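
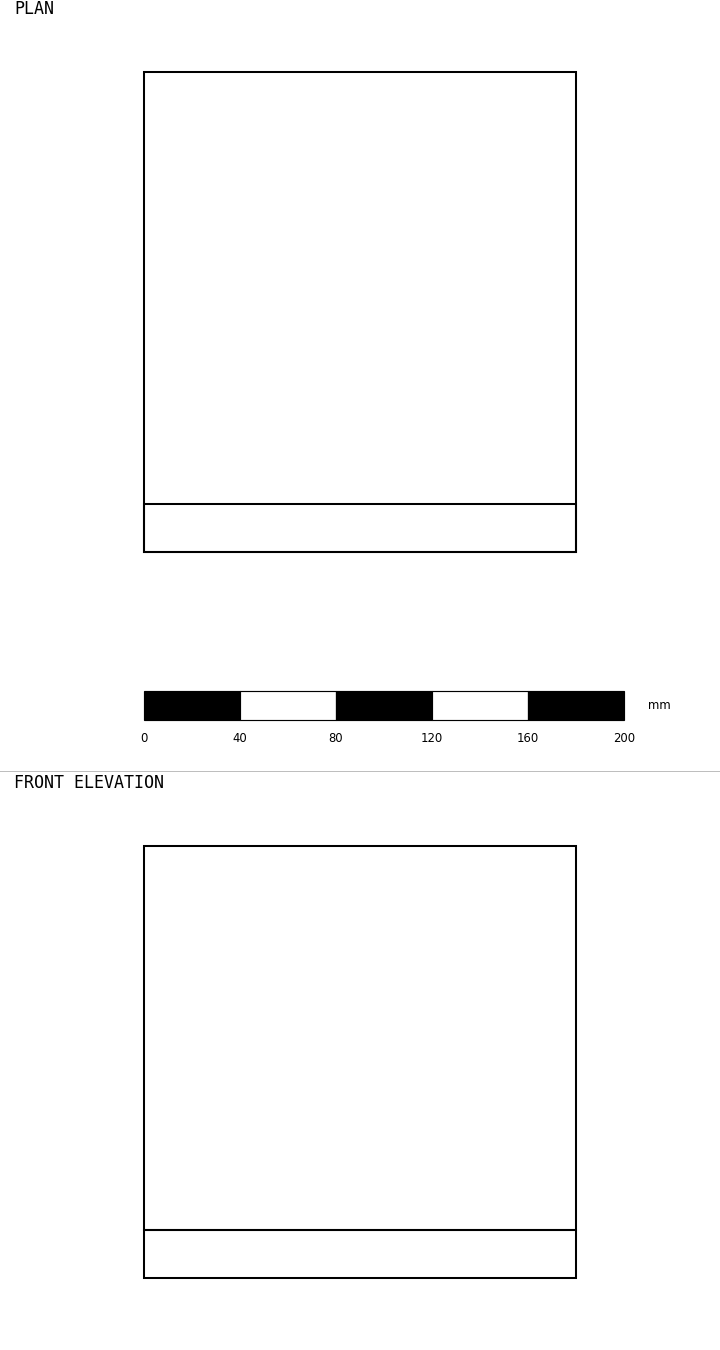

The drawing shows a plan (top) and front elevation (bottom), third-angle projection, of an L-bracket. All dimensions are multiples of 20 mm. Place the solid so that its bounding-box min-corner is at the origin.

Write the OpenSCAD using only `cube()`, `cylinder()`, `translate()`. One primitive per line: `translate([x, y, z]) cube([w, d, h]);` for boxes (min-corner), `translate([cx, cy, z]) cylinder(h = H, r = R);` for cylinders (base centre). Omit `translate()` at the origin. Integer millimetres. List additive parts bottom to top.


cube([180, 200, 20]);
translate([0, 0, 20]) cube([180, 20, 160]);


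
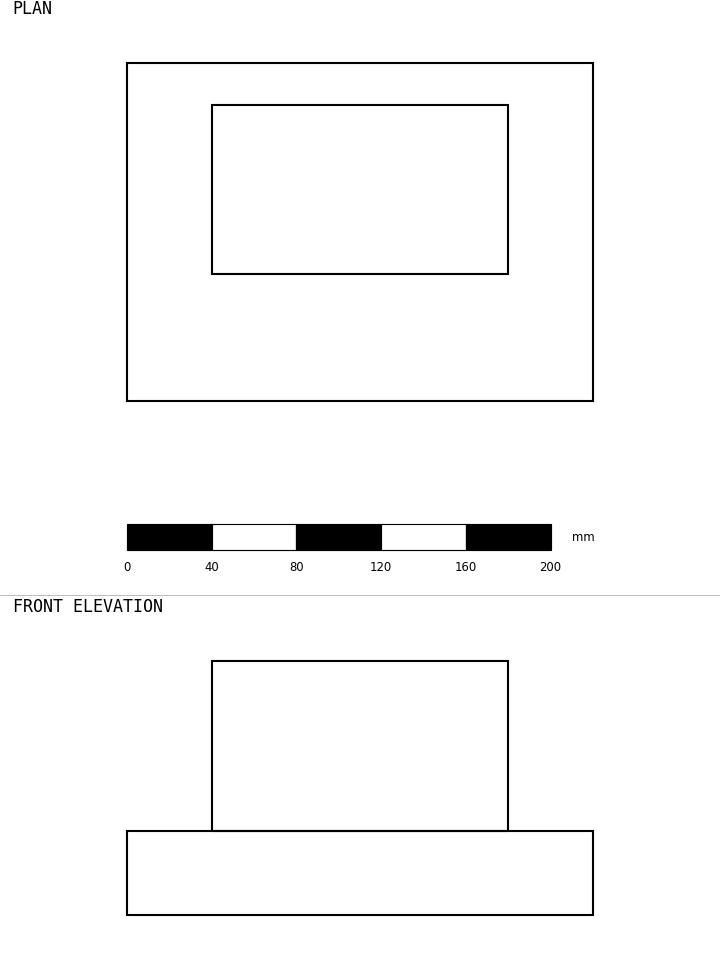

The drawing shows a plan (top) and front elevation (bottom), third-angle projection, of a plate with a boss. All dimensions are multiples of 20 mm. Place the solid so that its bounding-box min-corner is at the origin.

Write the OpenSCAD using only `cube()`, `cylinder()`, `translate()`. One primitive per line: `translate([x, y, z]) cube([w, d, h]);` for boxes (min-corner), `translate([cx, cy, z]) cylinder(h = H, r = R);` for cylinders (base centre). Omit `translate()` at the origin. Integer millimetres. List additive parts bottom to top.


cube([220, 160, 40]);
translate([40, 60, 40]) cube([140, 80, 80]);


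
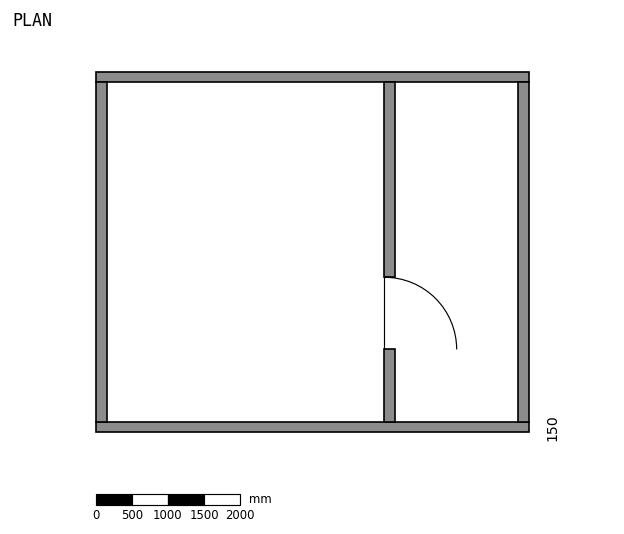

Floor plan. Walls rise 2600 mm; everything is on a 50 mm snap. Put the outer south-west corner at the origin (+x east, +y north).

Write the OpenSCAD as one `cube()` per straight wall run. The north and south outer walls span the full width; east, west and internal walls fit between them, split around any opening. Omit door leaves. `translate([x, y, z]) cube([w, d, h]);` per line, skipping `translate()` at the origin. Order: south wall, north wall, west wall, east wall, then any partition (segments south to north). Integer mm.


cube([6000, 150, 2600]);
translate([0, 4850, 0]) cube([6000, 150, 2600]);
translate([0, 150, 0]) cube([150, 4700, 2600]);
translate([5850, 150, 0]) cube([150, 4700, 2600]);
translate([4000, 150, 0]) cube([150, 1000, 2600]);
translate([4000, 2150, 0]) cube([150, 2700, 2600]);


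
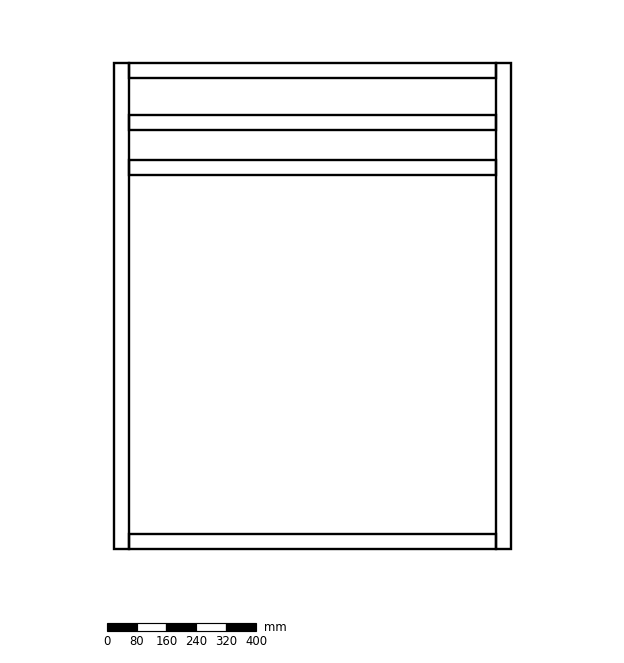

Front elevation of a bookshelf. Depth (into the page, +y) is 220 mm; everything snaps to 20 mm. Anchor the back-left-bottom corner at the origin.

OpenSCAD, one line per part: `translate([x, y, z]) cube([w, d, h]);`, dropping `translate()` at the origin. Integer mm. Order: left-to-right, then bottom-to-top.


cube([40, 220, 1300]);
translate([40, 0, 0]) cube([980, 220, 40]);
translate([40, 0, 1000]) cube([980, 220, 40]);
translate([40, 0, 1120]) cube([980, 220, 40]);
translate([40, 0, 1260]) cube([980, 220, 40]);
translate([1020, 0, 0]) cube([40, 220, 1300]);


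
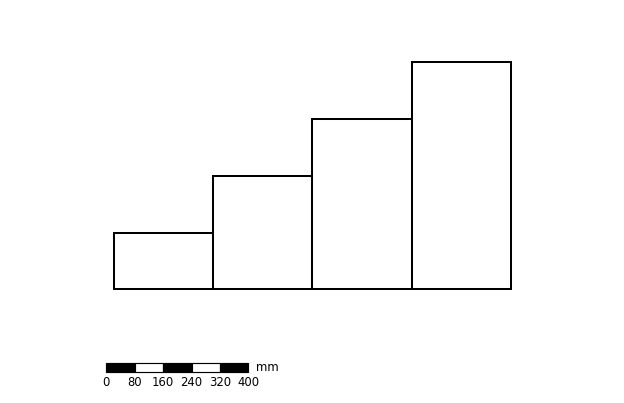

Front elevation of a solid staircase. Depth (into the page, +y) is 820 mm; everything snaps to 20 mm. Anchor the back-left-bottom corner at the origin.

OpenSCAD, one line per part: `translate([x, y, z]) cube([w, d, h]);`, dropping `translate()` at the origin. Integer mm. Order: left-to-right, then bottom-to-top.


cube([280, 820, 160]);
translate([280, 0, 0]) cube([280, 820, 320]);
translate([560, 0, 0]) cube([280, 820, 480]);
translate([840, 0, 0]) cube([280, 820, 640]);


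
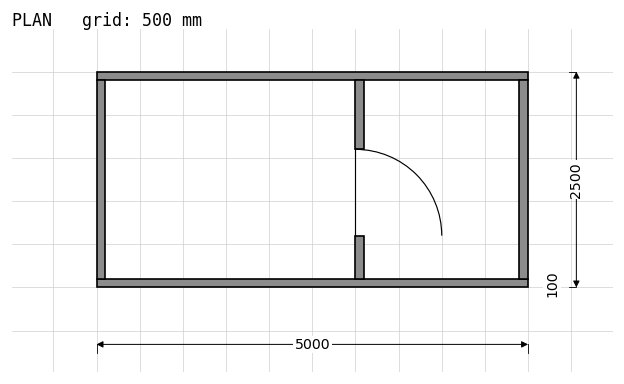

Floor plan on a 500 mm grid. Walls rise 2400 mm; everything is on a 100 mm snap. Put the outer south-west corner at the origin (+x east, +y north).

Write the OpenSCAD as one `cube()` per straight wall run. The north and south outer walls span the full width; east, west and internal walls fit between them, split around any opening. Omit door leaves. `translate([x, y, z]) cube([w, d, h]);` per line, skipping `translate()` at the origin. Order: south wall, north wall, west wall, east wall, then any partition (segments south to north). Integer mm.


cube([5000, 100, 2400]);
translate([0, 2400, 0]) cube([5000, 100, 2400]);
translate([0, 100, 0]) cube([100, 2300, 2400]);
translate([4900, 100, 0]) cube([100, 2300, 2400]);
translate([3000, 100, 0]) cube([100, 500, 2400]);
translate([3000, 1600, 0]) cube([100, 800, 2400]);


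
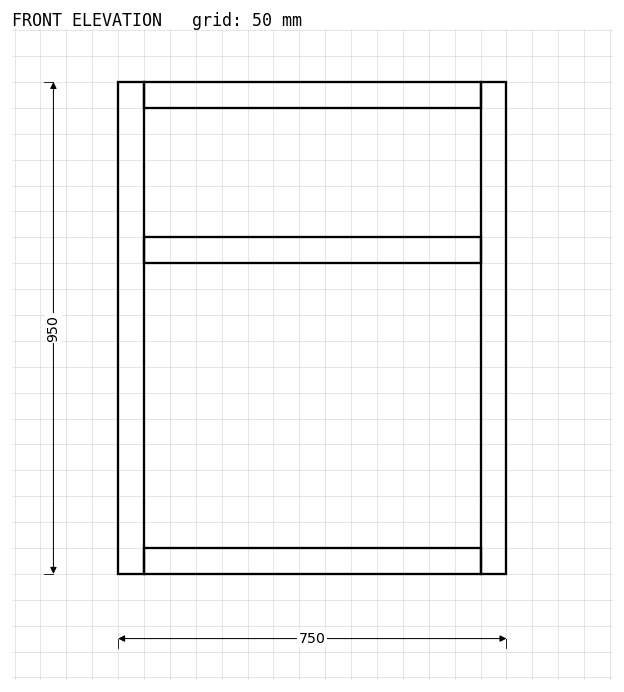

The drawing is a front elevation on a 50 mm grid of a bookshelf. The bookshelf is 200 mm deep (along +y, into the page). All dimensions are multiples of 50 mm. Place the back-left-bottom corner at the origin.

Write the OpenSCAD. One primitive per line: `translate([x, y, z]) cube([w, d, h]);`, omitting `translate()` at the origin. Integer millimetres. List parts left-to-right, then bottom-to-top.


cube([50, 200, 950]);
translate([50, 0, 0]) cube([650, 200, 50]);
translate([50, 0, 600]) cube([650, 200, 50]);
translate([50, 0, 900]) cube([650, 200, 50]);
translate([700, 0, 0]) cube([50, 200, 950]);


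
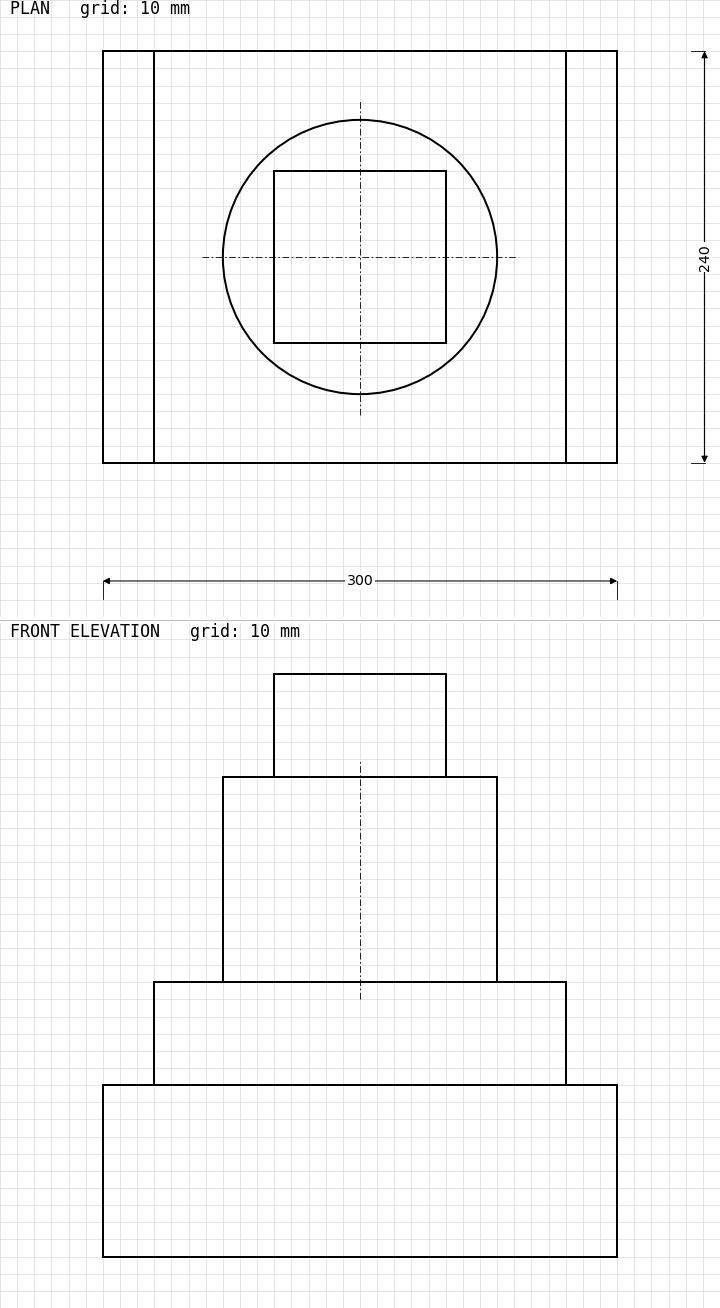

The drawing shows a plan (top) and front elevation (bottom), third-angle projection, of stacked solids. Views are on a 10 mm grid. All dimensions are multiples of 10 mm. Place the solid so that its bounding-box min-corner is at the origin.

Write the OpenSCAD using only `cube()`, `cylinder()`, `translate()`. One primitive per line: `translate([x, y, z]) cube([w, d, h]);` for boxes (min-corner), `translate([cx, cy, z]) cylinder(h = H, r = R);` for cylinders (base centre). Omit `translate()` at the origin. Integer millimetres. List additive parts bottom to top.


cube([300, 240, 100]);
translate([30, 0, 100]) cube([240, 240, 60]);
translate([150, 120, 160]) cylinder(h = 120, r = 80);
translate([100, 70, 280]) cube([100, 100, 60]);


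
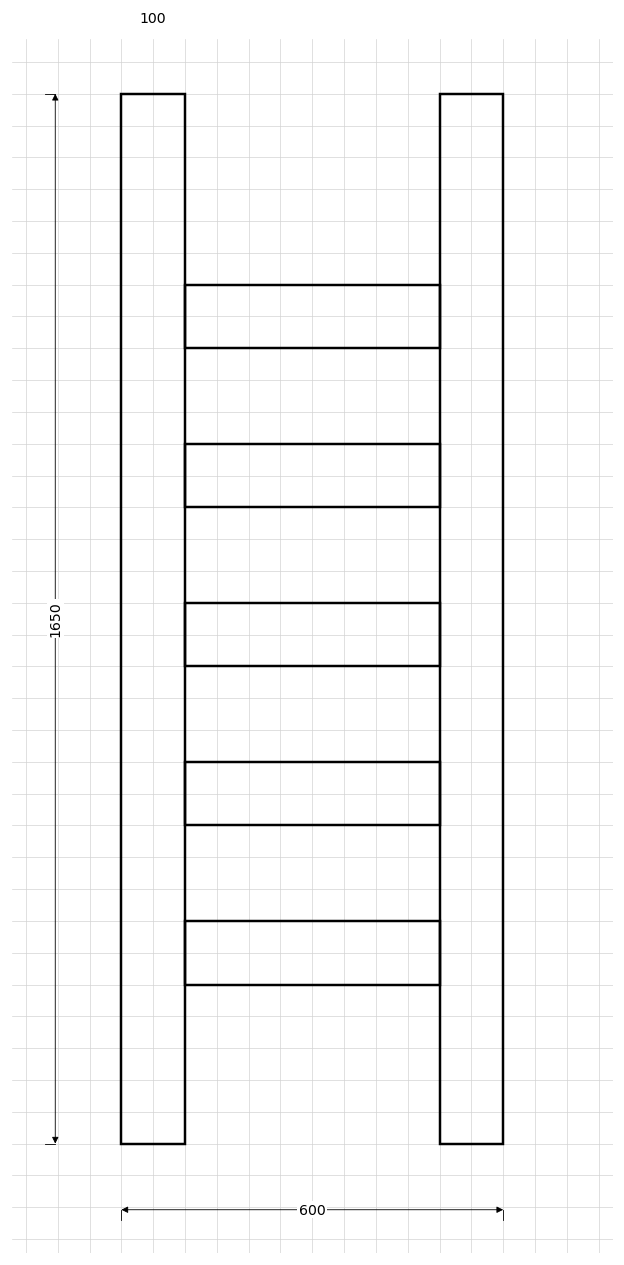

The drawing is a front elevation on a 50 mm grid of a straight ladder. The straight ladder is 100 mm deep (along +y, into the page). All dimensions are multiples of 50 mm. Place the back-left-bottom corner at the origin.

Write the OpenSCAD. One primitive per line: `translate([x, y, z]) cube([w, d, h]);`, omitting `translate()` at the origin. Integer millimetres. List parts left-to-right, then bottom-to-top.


cube([100, 100, 1650]);
translate([100, 0, 250]) cube([400, 100, 100]);
translate([100, 0, 500]) cube([400, 100, 100]);
translate([100, 0, 750]) cube([400, 100, 100]);
translate([100, 0, 1000]) cube([400, 100, 100]);
translate([100, 0, 1250]) cube([400, 100, 100]);
translate([500, 0, 0]) cube([100, 100, 1650]);


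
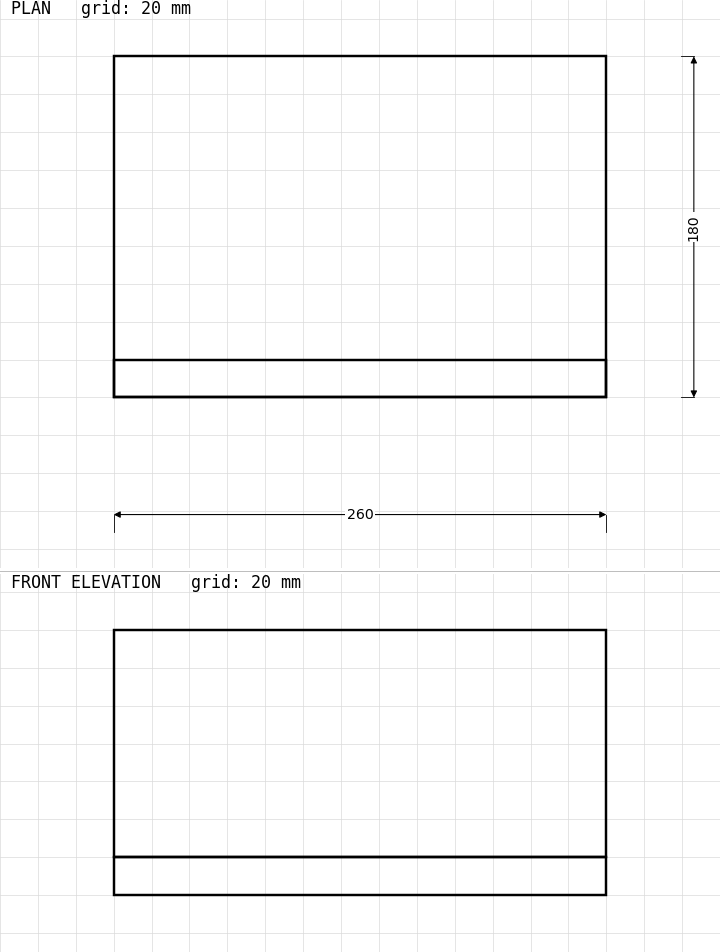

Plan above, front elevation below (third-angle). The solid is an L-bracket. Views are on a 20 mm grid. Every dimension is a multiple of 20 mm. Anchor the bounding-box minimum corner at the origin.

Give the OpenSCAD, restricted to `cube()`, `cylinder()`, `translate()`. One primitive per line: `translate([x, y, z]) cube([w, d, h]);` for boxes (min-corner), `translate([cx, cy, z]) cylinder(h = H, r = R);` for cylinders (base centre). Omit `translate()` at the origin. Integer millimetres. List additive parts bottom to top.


cube([260, 180, 20]);
translate([0, 0, 20]) cube([260, 20, 120]);


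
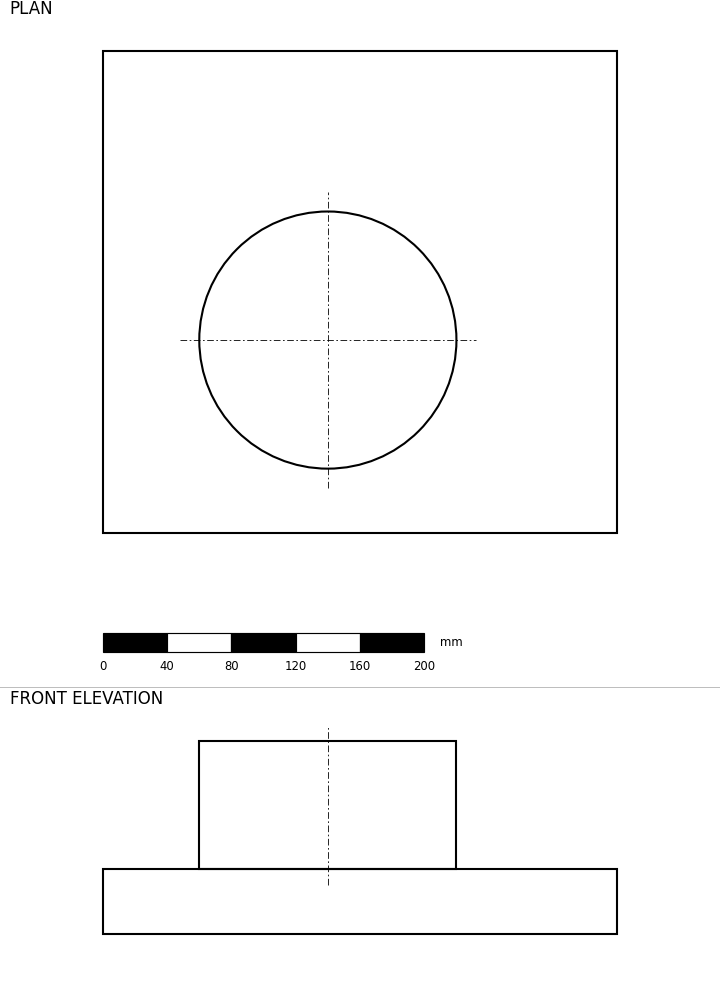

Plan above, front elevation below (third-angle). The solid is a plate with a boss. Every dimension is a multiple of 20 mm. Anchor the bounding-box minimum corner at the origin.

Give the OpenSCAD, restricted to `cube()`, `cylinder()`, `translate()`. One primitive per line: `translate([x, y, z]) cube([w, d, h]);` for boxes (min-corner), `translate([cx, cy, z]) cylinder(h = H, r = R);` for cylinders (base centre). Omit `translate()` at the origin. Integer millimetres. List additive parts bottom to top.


cube([320, 300, 40]);
translate([140, 120, 40]) cylinder(h = 80, r = 80);


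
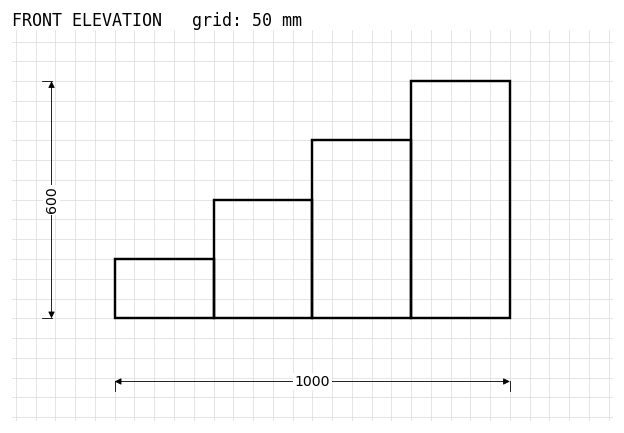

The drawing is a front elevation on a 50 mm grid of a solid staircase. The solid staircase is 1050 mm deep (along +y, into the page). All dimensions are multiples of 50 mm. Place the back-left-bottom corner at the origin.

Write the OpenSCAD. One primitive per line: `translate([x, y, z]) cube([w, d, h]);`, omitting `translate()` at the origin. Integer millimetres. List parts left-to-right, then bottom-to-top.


cube([250, 1050, 150]);
translate([250, 0, 0]) cube([250, 1050, 300]);
translate([500, 0, 0]) cube([250, 1050, 450]);
translate([750, 0, 0]) cube([250, 1050, 600]);


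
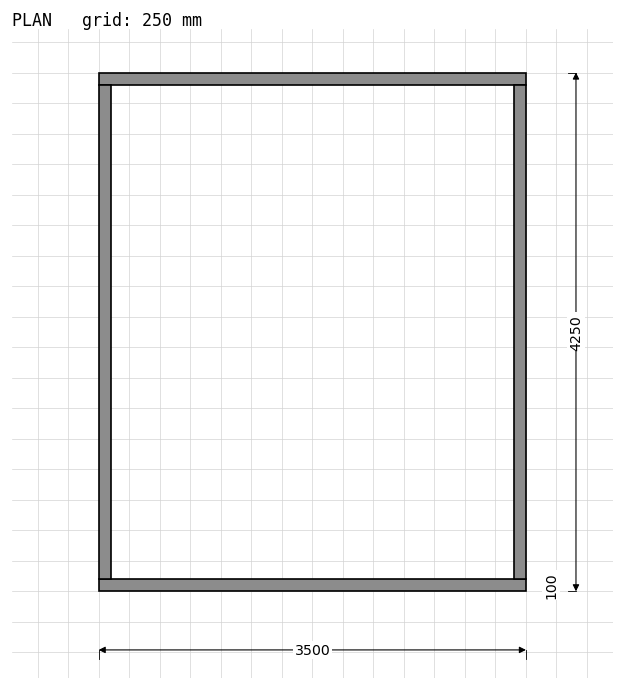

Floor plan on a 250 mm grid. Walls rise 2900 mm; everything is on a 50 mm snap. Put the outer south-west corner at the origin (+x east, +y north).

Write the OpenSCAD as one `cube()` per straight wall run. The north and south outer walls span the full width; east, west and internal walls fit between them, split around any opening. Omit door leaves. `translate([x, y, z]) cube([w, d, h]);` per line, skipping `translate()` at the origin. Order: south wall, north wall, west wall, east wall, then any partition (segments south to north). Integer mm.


cube([3500, 100, 2900]);
translate([0, 4150, 0]) cube([3500, 100, 2900]);
translate([0, 100, 0]) cube([100, 4050, 2900]);
translate([3400, 100, 0]) cube([100, 4050, 2900]);


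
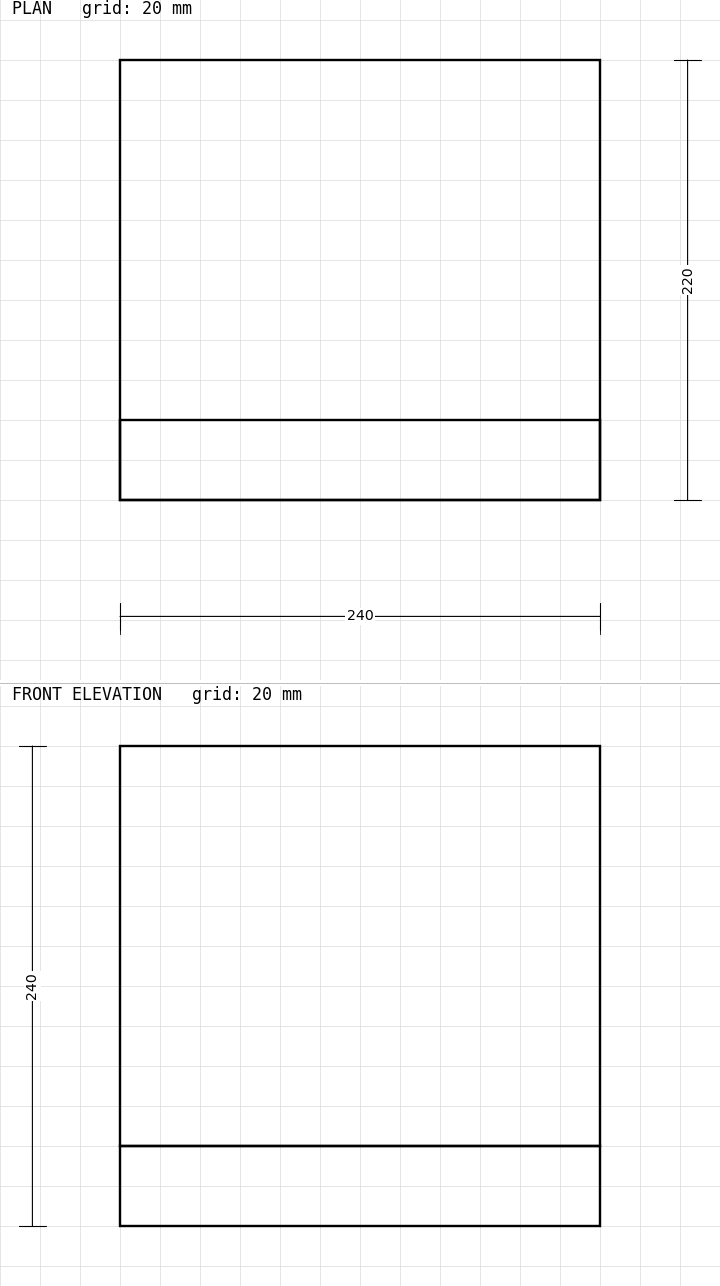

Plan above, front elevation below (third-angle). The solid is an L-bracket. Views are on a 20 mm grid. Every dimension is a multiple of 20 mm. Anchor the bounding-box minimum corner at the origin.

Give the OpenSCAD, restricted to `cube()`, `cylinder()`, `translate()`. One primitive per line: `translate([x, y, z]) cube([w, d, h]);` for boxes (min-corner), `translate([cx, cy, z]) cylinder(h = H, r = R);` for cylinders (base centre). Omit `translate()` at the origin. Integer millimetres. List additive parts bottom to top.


cube([240, 220, 40]);
translate([0, 0, 40]) cube([240, 40, 200]);


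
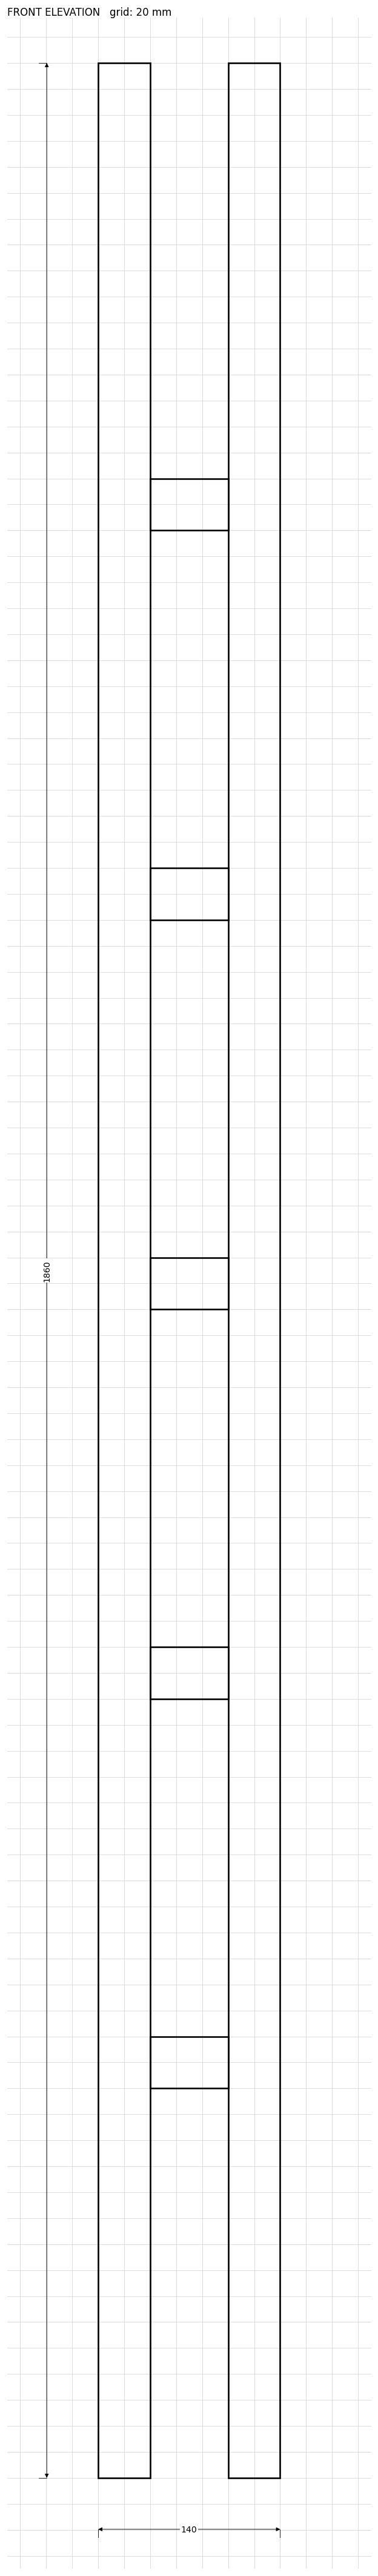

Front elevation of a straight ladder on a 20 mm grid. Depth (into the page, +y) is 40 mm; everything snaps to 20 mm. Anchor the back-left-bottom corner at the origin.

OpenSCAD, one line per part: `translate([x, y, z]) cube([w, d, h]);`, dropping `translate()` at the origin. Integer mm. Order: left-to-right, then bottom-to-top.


cube([40, 40, 1860]);
translate([40, 0, 300]) cube([60, 40, 40]);
translate([40, 0, 600]) cube([60, 40, 40]);
translate([40, 0, 900]) cube([60, 40, 40]);
translate([40, 0, 1200]) cube([60, 40, 40]);
translate([40, 0, 1500]) cube([60, 40, 40]);
translate([100, 0, 0]) cube([40, 40, 1860]);


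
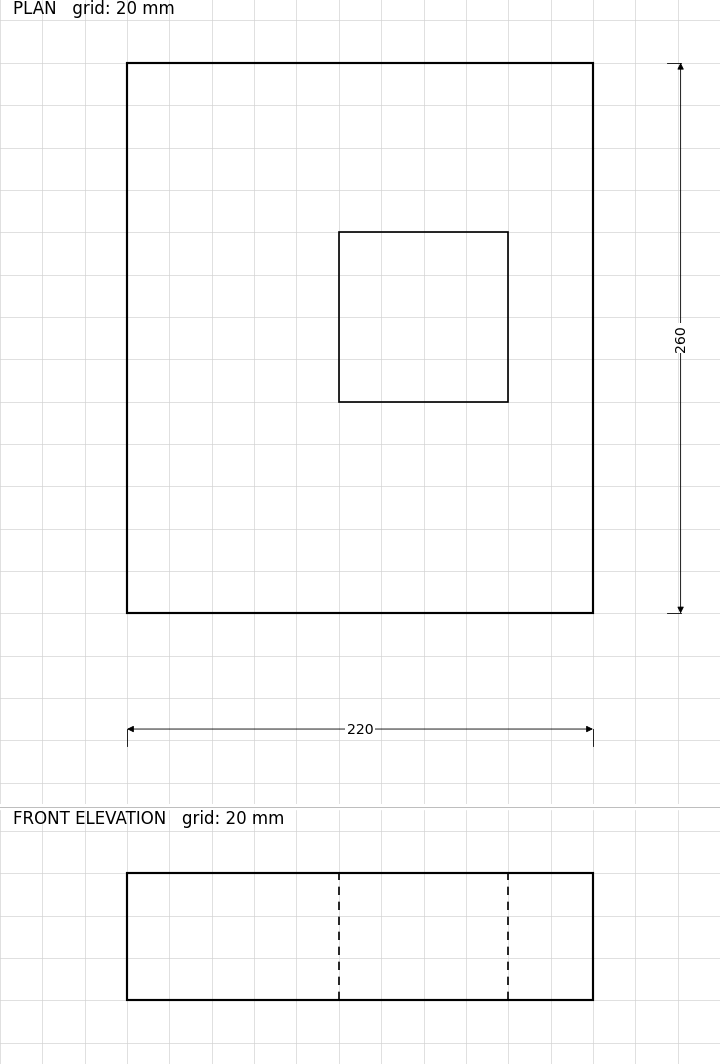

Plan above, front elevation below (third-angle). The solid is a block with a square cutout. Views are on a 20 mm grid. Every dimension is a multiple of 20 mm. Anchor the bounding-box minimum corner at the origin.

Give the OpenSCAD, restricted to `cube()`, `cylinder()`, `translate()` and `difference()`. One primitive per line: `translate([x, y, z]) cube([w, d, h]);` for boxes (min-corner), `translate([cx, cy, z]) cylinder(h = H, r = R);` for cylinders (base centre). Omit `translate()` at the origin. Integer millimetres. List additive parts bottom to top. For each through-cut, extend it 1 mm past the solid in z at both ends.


difference() {
  cube([220, 260, 60]);
  translate([100, 100, -1]) cube([80, 80, 62]);
}


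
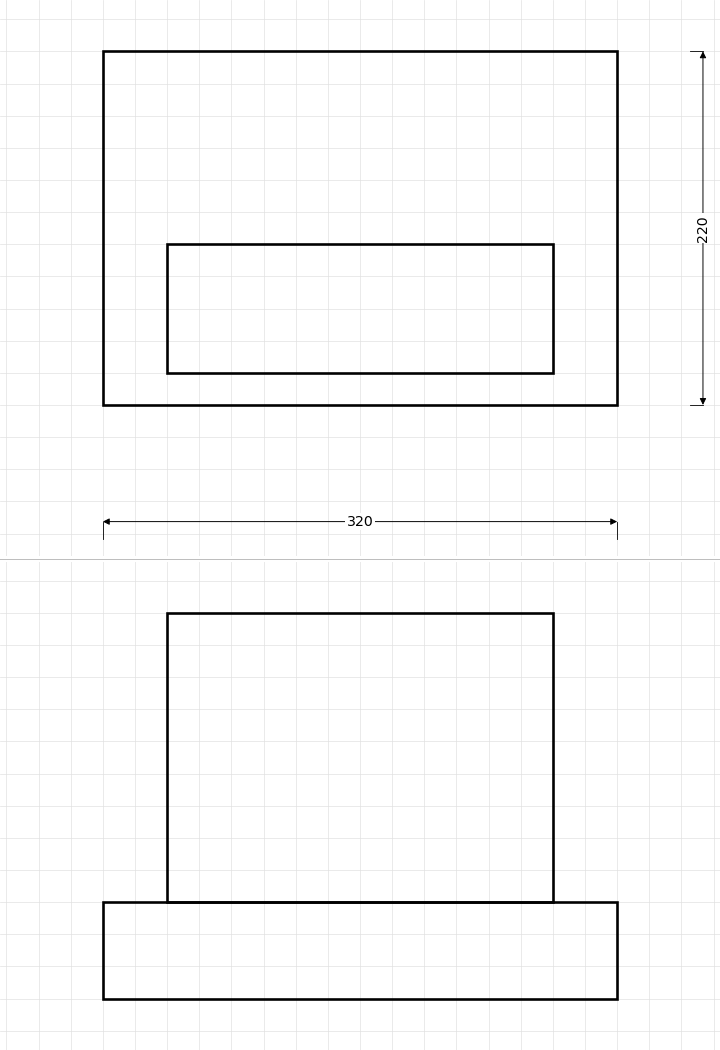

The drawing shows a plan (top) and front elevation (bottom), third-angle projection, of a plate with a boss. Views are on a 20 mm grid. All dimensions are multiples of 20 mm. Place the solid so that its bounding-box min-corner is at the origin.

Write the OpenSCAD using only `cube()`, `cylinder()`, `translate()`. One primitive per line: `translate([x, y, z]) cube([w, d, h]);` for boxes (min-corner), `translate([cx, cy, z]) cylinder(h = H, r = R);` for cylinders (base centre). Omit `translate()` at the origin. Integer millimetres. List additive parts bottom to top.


cube([320, 220, 60]);
translate([40, 20, 60]) cube([240, 80, 180]);


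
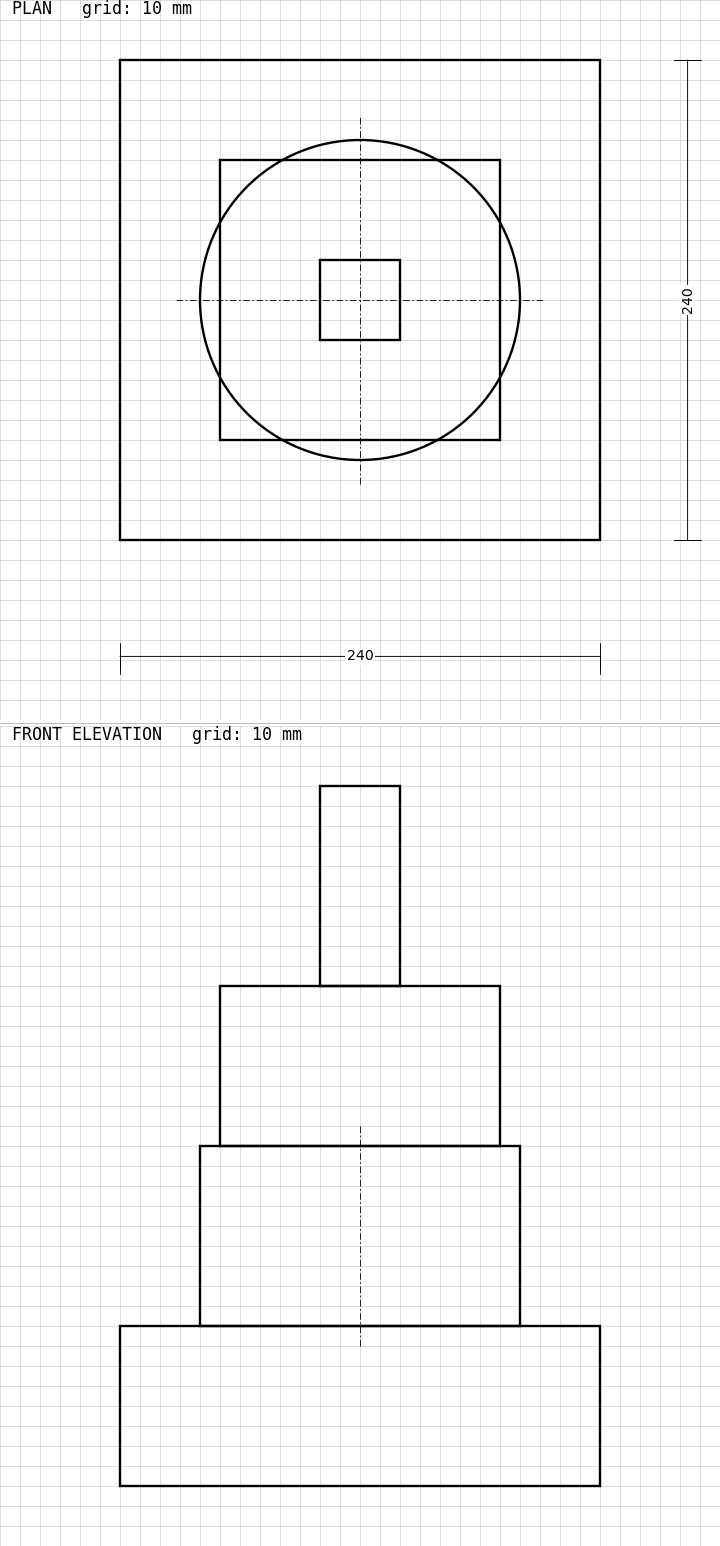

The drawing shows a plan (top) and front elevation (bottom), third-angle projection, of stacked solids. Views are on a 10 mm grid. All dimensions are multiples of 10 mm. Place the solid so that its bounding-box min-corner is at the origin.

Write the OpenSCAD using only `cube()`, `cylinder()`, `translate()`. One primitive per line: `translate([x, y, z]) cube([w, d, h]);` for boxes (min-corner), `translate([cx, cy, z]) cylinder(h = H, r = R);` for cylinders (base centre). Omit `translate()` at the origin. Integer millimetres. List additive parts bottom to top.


cube([240, 240, 80]);
translate([120, 120, 80]) cylinder(h = 90, r = 80);
translate([50, 50, 170]) cube([140, 140, 80]);
translate([100, 100, 250]) cube([40, 40, 100]);


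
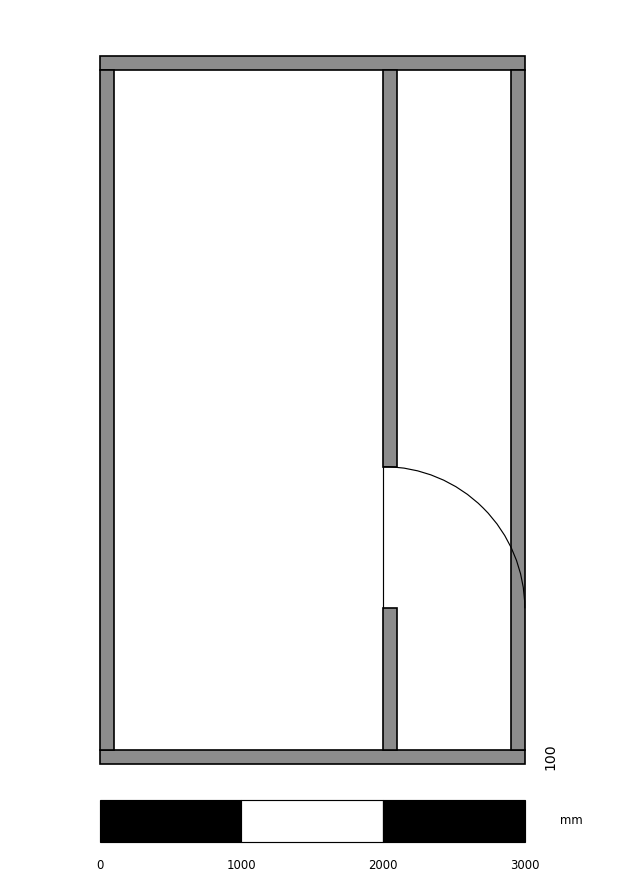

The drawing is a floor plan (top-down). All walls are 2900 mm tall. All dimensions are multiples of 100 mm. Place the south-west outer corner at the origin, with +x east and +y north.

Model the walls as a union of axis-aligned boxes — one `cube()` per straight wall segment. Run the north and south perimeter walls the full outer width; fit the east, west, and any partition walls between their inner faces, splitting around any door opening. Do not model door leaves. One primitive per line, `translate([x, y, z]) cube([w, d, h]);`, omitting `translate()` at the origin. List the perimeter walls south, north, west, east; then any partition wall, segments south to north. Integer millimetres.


cube([3000, 100, 2900]);
translate([0, 4900, 0]) cube([3000, 100, 2900]);
translate([0, 100, 0]) cube([100, 4800, 2900]);
translate([2900, 100, 0]) cube([100, 4800, 2900]);
translate([2000, 100, 0]) cube([100, 1000, 2900]);
translate([2000, 2100, 0]) cube([100, 2800, 2900]);


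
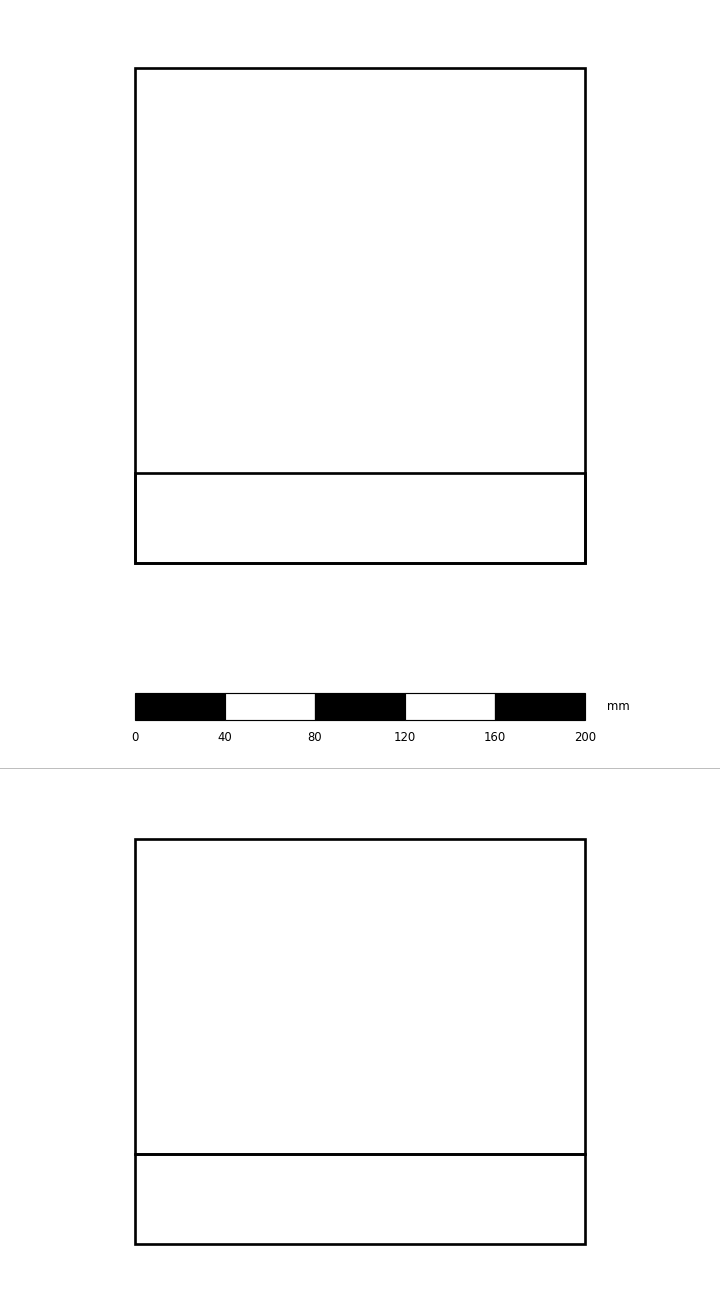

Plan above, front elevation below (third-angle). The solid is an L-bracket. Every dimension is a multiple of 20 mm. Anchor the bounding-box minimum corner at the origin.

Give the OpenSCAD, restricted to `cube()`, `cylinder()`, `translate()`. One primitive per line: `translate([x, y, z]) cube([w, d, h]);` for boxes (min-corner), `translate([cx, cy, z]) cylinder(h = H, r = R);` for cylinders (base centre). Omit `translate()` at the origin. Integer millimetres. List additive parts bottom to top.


cube([200, 220, 40]);
translate([0, 0, 40]) cube([200, 40, 140]);


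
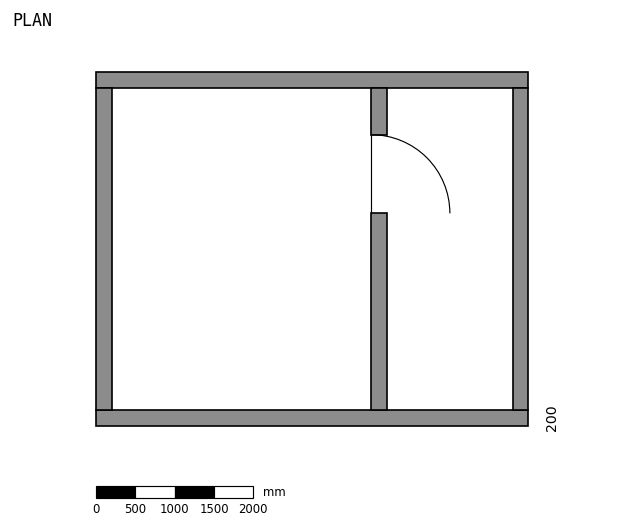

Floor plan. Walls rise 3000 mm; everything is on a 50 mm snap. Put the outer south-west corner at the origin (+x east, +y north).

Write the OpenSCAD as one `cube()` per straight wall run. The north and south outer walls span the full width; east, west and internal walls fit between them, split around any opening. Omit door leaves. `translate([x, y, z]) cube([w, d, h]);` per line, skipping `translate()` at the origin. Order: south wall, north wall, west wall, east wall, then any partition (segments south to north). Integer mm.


cube([5500, 200, 3000]);
translate([0, 4300, 0]) cube([5500, 200, 3000]);
translate([0, 200, 0]) cube([200, 4100, 3000]);
translate([5300, 200, 0]) cube([200, 4100, 3000]);
translate([3500, 200, 0]) cube([200, 2500, 3000]);
translate([3500, 3700, 0]) cube([200, 600, 3000]);


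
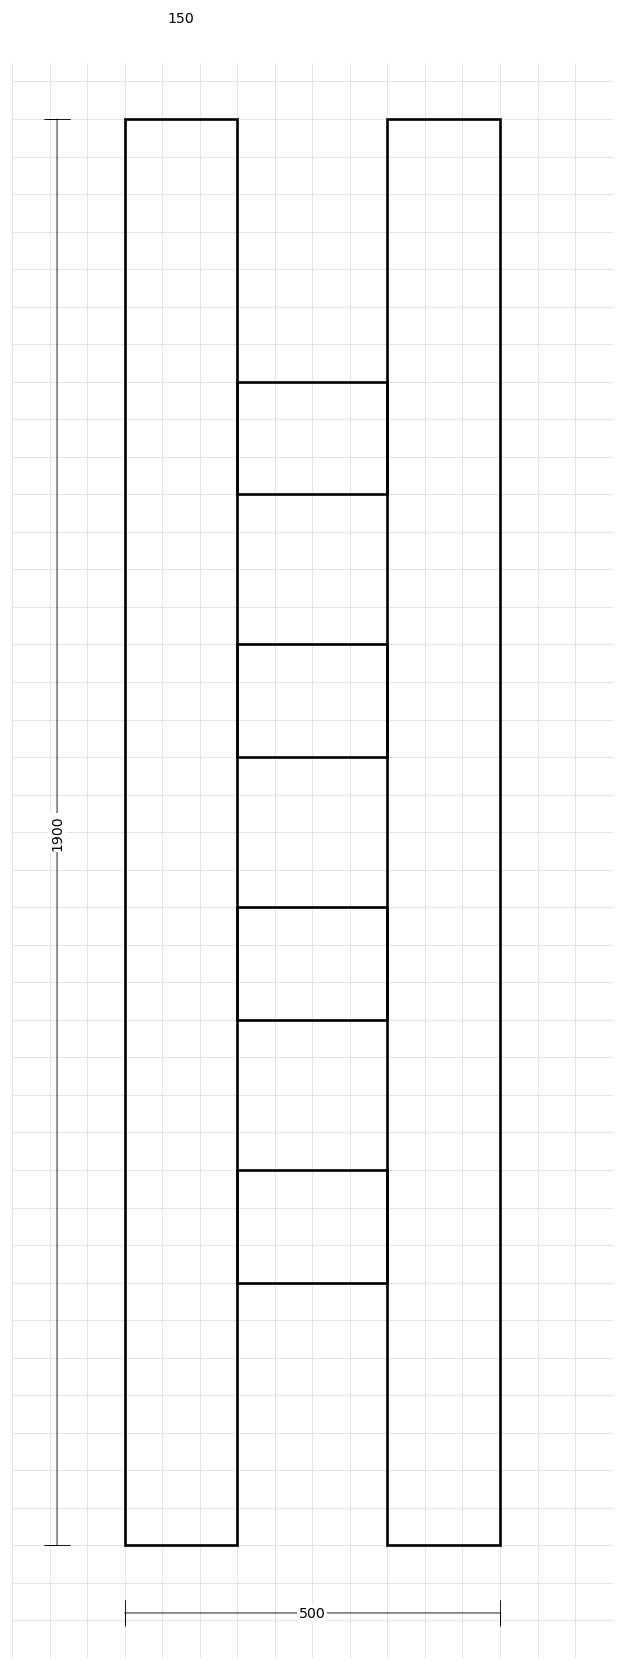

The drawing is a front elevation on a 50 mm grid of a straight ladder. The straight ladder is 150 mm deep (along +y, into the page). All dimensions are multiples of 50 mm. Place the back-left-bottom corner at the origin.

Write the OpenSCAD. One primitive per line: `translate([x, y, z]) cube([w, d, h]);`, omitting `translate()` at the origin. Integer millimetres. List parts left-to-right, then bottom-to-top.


cube([150, 150, 1900]);
translate([150, 0, 350]) cube([200, 150, 150]);
translate([150, 0, 700]) cube([200, 150, 150]);
translate([150, 0, 1050]) cube([200, 150, 150]);
translate([150, 0, 1400]) cube([200, 150, 150]);
translate([350, 0, 0]) cube([150, 150, 1900]);


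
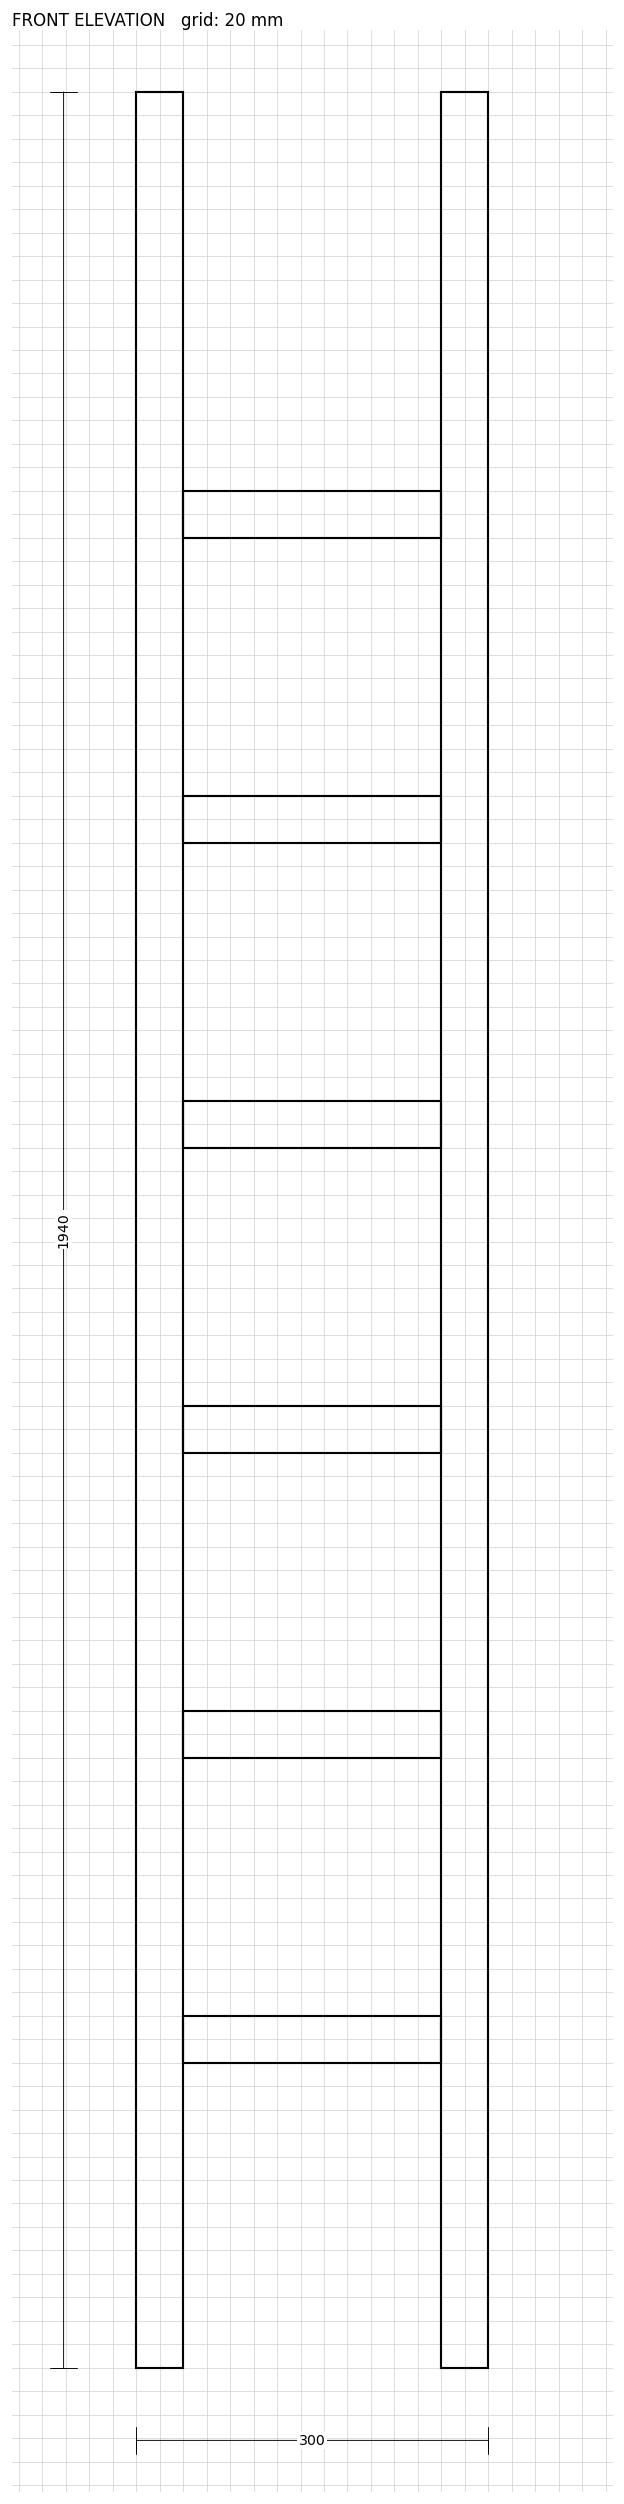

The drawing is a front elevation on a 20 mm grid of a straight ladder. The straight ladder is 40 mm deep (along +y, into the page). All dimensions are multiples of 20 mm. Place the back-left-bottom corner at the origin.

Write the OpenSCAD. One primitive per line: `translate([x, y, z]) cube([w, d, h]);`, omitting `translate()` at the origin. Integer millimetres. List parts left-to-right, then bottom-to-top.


cube([40, 40, 1940]);
translate([40, 0, 260]) cube([220, 40, 40]);
translate([40, 0, 520]) cube([220, 40, 40]);
translate([40, 0, 780]) cube([220, 40, 40]);
translate([40, 0, 1040]) cube([220, 40, 40]);
translate([40, 0, 1300]) cube([220, 40, 40]);
translate([40, 0, 1560]) cube([220, 40, 40]);
translate([260, 0, 0]) cube([40, 40, 1940]);


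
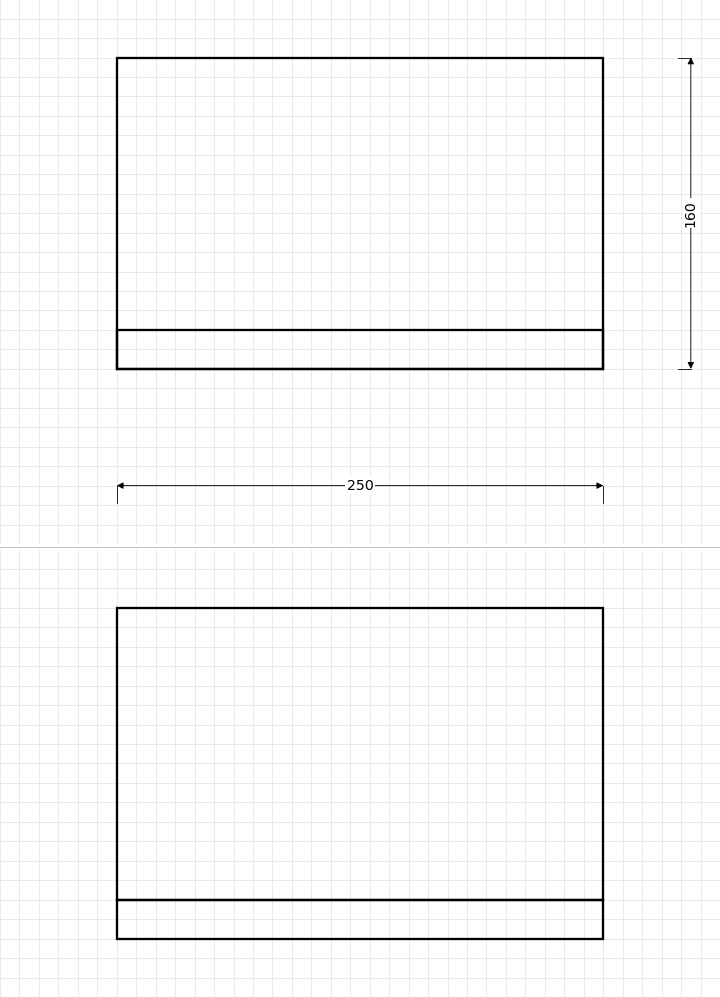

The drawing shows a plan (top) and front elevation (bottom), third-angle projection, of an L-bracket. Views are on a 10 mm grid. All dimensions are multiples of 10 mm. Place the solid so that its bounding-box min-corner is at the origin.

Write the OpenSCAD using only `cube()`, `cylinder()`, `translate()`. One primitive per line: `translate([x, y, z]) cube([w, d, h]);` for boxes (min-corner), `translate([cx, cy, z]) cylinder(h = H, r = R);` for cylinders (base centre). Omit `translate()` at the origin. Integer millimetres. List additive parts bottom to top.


cube([250, 160, 20]);
translate([0, 0, 20]) cube([250, 20, 150]);


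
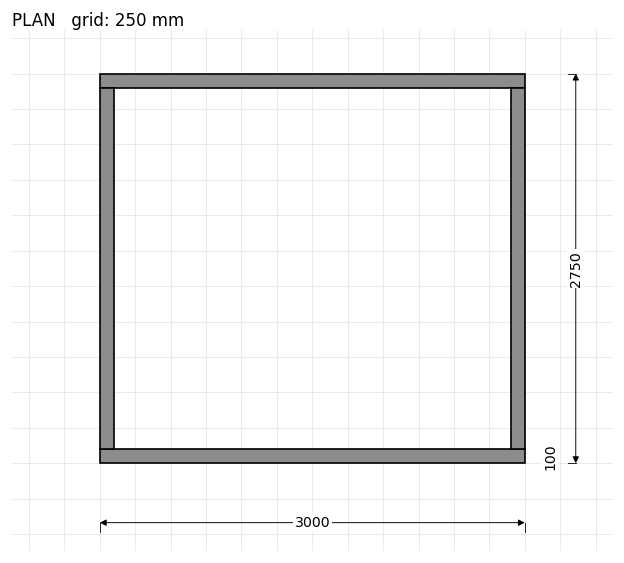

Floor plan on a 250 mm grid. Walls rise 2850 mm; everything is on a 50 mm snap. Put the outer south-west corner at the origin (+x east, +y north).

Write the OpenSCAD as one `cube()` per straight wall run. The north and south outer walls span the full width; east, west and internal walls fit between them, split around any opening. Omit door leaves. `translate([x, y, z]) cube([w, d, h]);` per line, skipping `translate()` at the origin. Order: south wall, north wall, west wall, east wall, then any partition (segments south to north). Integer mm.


cube([3000, 100, 2850]);
translate([0, 2650, 0]) cube([3000, 100, 2850]);
translate([0, 100, 0]) cube([100, 2550, 2850]);
translate([2900, 100, 0]) cube([100, 2550, 2850]);


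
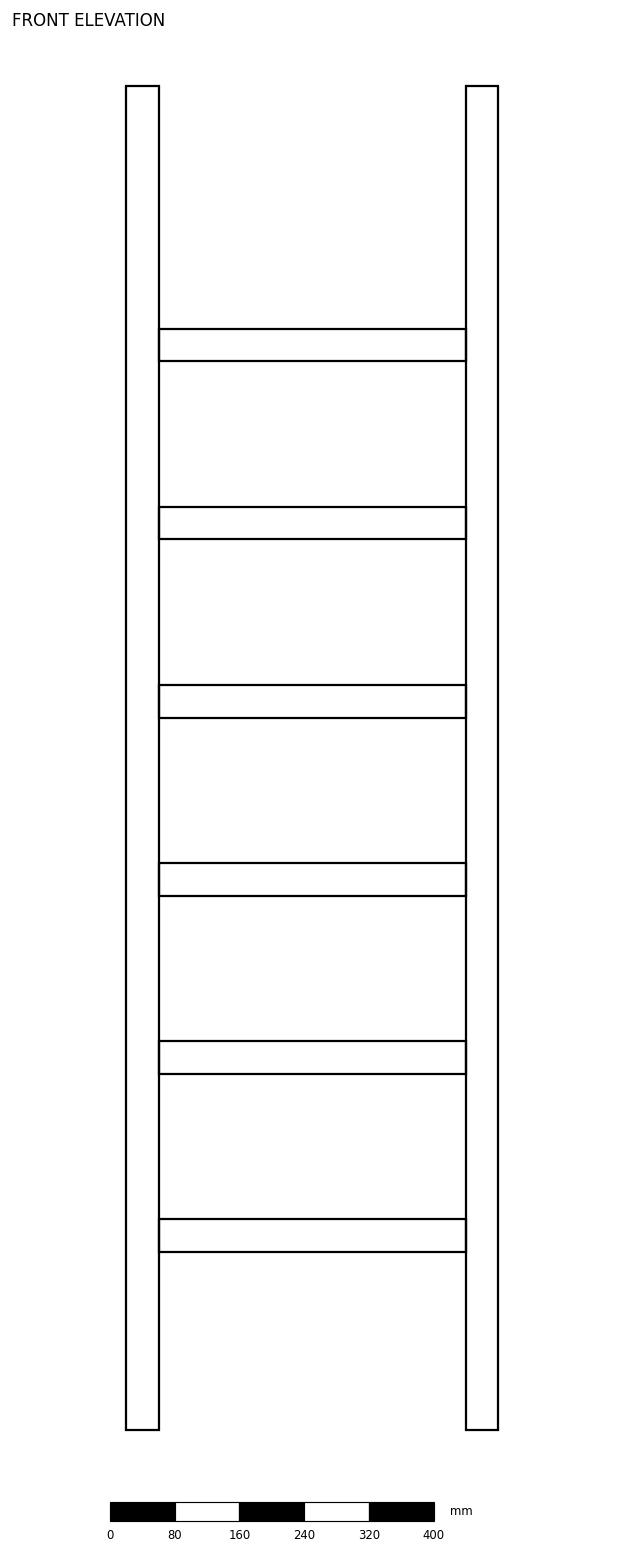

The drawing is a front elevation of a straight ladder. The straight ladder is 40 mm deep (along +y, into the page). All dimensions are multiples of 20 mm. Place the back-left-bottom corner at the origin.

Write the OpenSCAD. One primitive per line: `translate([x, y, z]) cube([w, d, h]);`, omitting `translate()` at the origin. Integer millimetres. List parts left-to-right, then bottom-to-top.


cube([40, 40, 1660]);
translate([40, 0, 220]) cube([380, 40, 40]);
translate([40, 0, 440]) cube([380, 40, 40]);
translate([40, 0, 660]) cube([380, 40, 40]);
translate([40, 0, 880]) cube([380, 40, 40]);
translate([40, 0, 1100]) cube([380, 40, 40]);
translate([40, 0, 1320]) cube([380, 40, 40]);
translate([420, 0, 0]) cube([40, 40, 1660]);


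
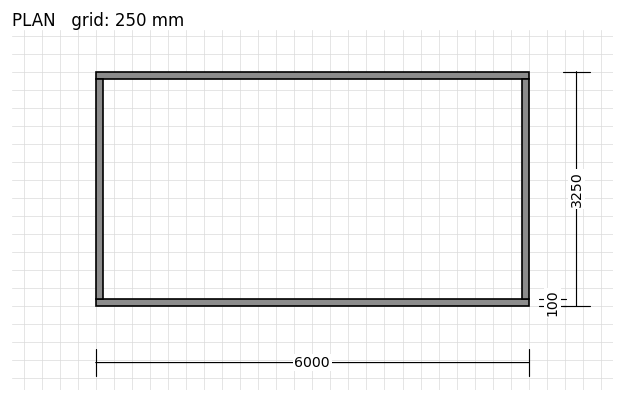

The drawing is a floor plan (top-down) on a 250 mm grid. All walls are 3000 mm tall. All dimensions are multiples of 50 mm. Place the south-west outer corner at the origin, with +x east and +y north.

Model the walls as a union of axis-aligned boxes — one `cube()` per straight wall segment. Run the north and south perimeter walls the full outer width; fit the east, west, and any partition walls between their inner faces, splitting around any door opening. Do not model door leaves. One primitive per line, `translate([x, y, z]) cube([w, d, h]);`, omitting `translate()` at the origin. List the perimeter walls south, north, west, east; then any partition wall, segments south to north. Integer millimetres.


cube([6000, 100, 3000]);
translate([0, 3150, 0]) cube([6000, 100, 3000]);
translate([0, 100, 0]) cube([100, 3050, 3000]);
translate([5900, 100, 0]) cube([100, 3050, 3000]);


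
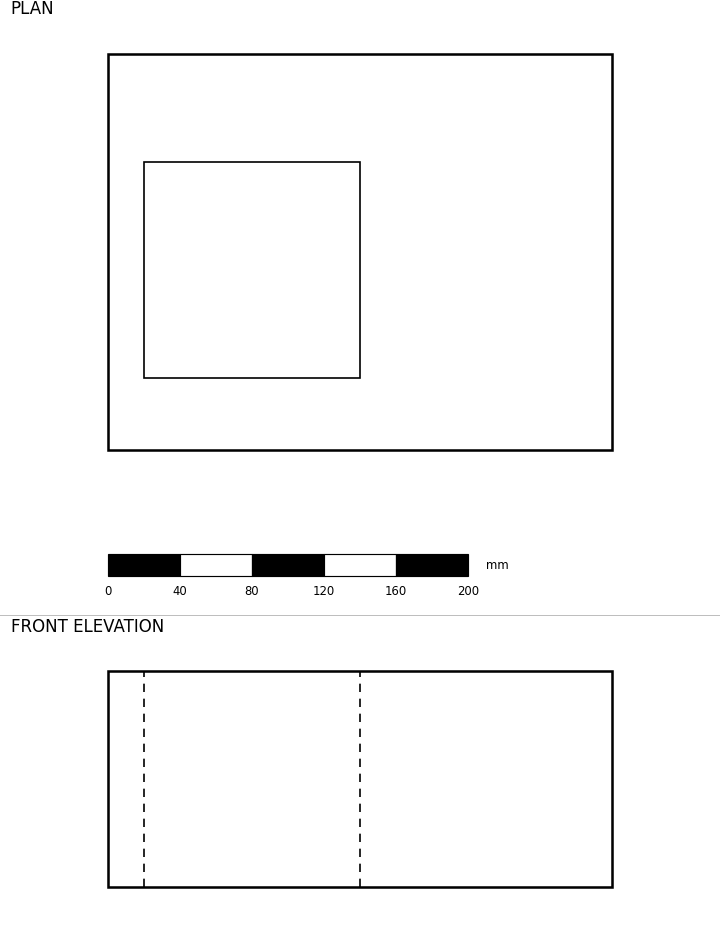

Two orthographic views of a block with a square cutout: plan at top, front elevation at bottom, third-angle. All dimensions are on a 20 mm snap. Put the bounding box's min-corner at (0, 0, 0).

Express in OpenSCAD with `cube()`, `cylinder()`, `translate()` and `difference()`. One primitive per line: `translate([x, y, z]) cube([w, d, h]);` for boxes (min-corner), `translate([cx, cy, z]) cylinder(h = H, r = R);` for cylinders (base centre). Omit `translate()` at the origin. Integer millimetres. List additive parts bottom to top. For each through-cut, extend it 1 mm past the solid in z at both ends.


difference() {
  cube([280, 220, 120]);
  translate([20, 40, -1]) cube([120, 120, 122]);
}


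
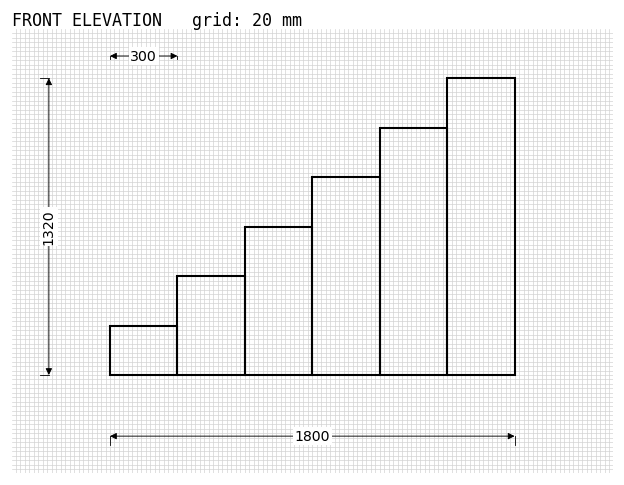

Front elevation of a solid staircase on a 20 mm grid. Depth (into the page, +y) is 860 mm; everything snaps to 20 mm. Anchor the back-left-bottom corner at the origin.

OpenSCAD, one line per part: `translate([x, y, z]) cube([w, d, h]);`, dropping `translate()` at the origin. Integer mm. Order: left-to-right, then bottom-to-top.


cube([300, 860, 220]);
translate([300, 0, 0]) cube([300, 860, 440]);
translate([600, 0, 0]) cube([300, 860, 660]);
translate([900, 0, 0]) cube([300, 860, 880]);
translate([1200, 0, 0]) cube([300, 860, 1100]);
translate([1500, 0, 0]) cube([300, 860, 1320]);


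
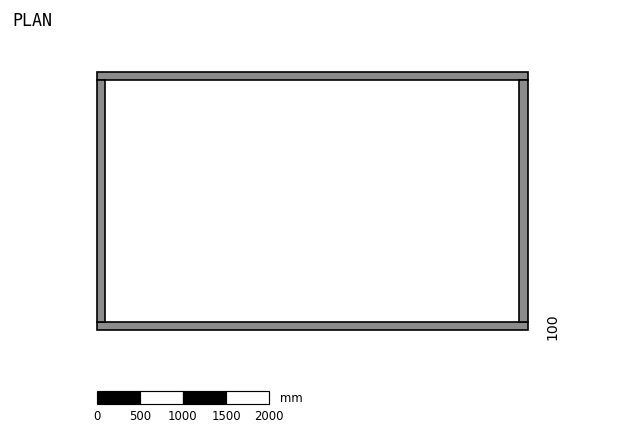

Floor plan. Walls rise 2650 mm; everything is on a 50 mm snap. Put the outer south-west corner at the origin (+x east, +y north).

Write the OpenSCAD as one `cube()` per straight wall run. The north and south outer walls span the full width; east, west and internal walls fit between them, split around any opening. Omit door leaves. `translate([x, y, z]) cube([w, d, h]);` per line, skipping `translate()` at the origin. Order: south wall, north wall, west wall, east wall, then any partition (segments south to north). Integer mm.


cube([5000, 100, 2650]);
translate([0, 2900, 0]) cube([5000, 100, 2650]);
translate([0, 100, 0]) cube([100, 2800, 2650]);
translate([4900, 100, 0]) cube([100, 2800, 2650]);


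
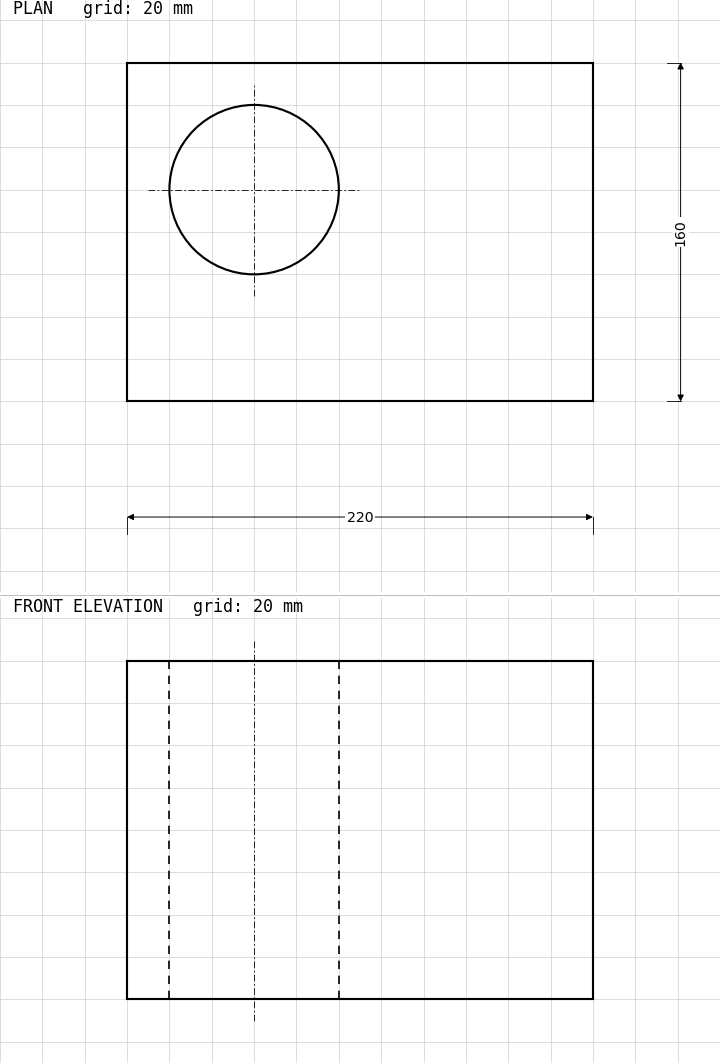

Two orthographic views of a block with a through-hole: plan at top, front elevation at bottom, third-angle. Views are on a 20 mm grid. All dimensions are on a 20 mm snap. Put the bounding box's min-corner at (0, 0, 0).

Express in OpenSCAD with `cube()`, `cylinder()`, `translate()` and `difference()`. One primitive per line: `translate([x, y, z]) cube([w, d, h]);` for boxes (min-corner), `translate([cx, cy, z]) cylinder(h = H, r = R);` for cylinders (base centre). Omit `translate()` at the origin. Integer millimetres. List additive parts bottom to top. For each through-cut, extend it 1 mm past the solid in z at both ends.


difference() {
  cube([220, 160, 160]);
  translate([60, 100, -1]) cylinder(h = 162, r = 40);
}


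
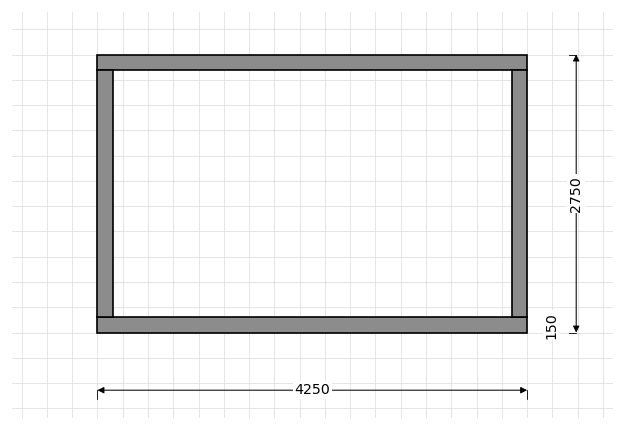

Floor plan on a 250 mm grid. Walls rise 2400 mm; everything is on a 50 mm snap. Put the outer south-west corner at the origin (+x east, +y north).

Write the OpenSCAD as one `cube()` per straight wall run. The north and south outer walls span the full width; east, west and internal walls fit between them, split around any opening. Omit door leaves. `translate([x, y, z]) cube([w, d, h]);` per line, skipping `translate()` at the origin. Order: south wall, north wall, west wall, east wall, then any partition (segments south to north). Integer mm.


cube([4250, 150, 2400]);
translate([0, 2600, 0]) cube([4250, 150, 2400]);
translate([0, 150, 0]) cube([150, 2450, 2400]);
translate([4100, 150, 0]) cube([150, 2450, 2400]);


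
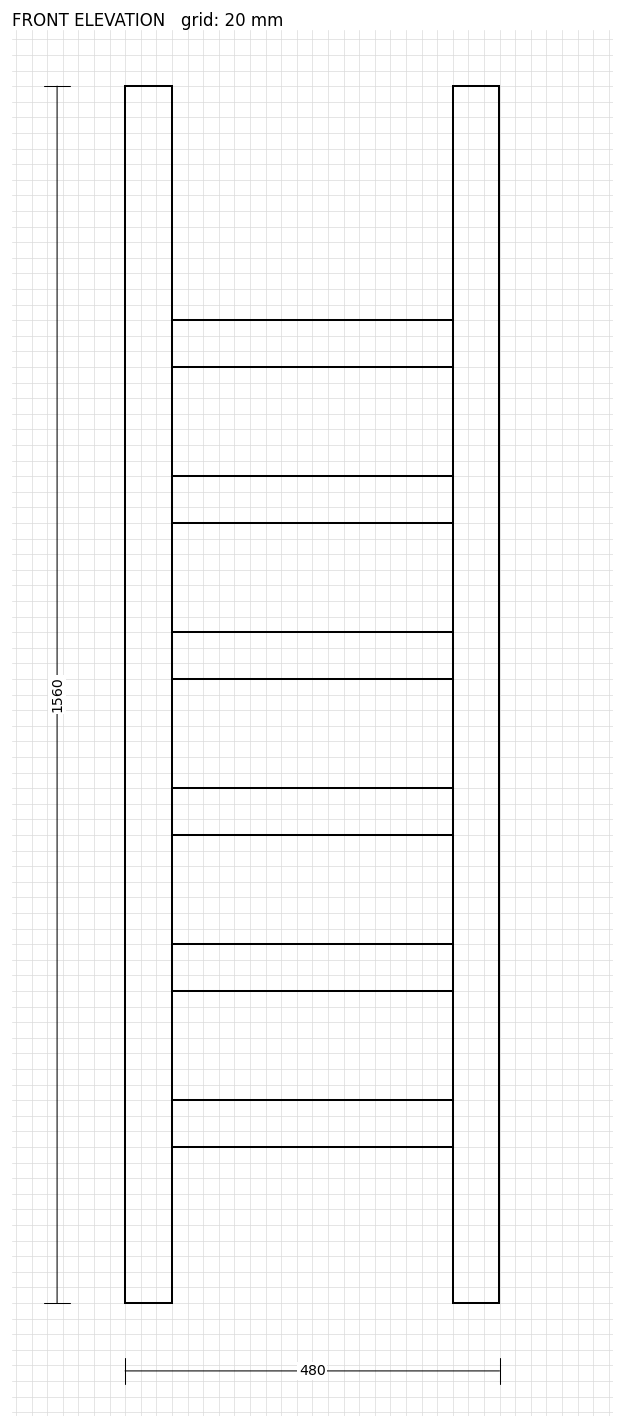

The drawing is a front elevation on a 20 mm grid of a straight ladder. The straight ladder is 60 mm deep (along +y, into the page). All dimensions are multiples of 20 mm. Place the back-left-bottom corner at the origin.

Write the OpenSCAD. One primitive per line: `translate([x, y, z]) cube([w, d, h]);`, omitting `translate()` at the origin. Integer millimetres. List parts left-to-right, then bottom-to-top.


cube([60, 60, 1560]);
translate([60, 0, 200]) cube([360, 60, 60]);
translate([60, 0, 400]) cube([360, 60, 60]);
translate([60, 0, 600]) cube([360, 60, 60]);
translate([60, 0, 800]) cube([360, 60, 60]);
translate([60, 0, 1000]) cube([360, 60, 60]);
translate([60, 0, 1200]) cube([360, 60, 60]);
translate([420, 0, 0]) cube([60, 60, 1560]);


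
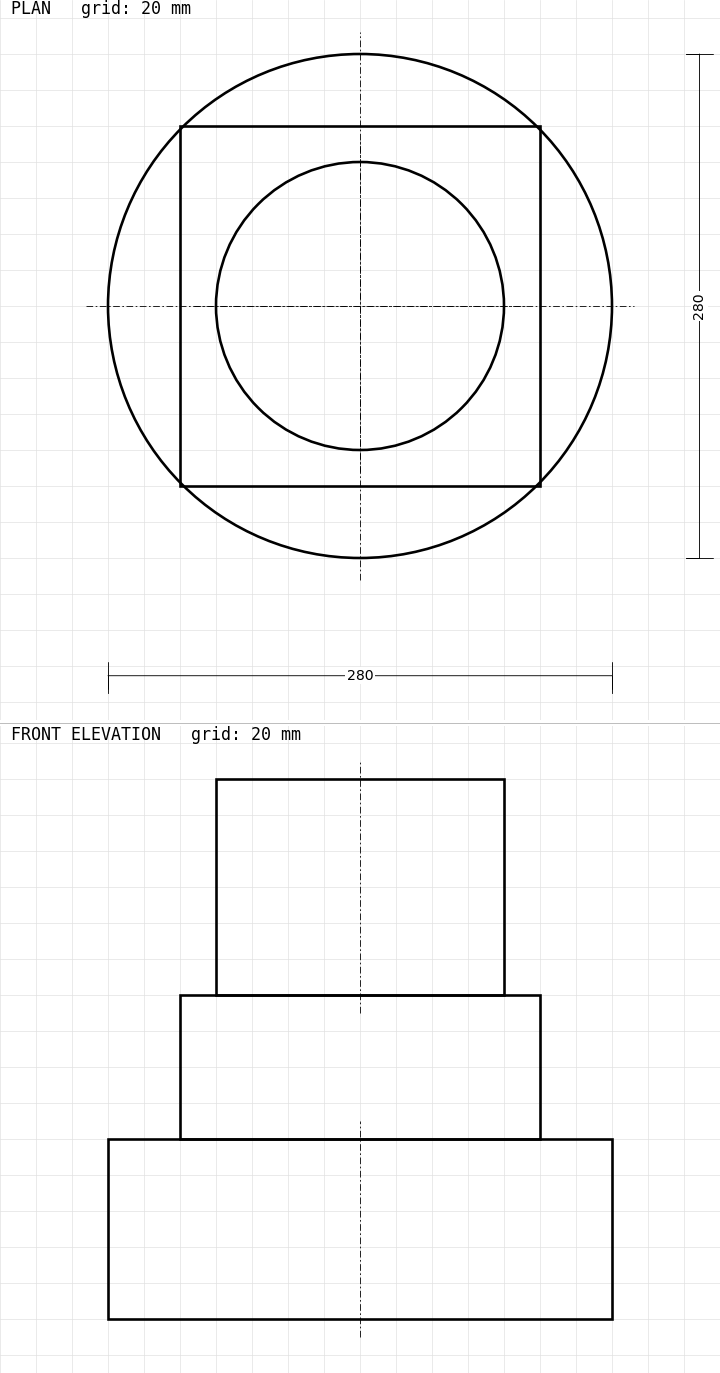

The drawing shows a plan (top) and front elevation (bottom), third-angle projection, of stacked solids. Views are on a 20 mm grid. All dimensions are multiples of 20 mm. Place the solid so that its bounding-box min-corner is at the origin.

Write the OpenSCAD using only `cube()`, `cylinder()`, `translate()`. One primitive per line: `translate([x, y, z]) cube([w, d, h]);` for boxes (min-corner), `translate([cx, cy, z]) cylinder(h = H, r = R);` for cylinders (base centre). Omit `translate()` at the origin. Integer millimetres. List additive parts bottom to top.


translate([140, 140, 0]) cylinder(h = 100, r = 140);
translate([40, 40, 100]) cube([200, 200, 80]);
translate([140, 140, 180]) cylinder(h = 120, r = 80);
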